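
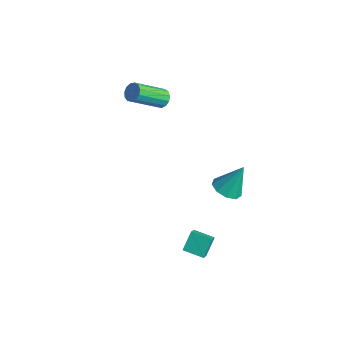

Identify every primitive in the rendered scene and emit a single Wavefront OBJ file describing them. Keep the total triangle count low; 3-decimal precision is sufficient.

v 2.751 0.08 -2.893
v 2.507 0.864 -2.074
v 3.753 0.605 -3.097
v 3.509 1.389 -2.278
v 3.171 -0.469 -2.242
v 2.927 0.315 -1.423
v 4.173 0.056 -2.446
v 3.929 0.84 -1.627
v -3.21 3.663 2.847
v -2.821 3.874 3.237
v -3.261 2.227 4.564
v -3.65 2.017 4.173
v -3.114 4.013 3.312
v -3.553 2.366 4.639
v -3.437 4.041 3.24
v -3.877 2.394 4.566
v -3.688 3.949 3.042
v -4.128 2.302 4.369
v -3.788 3.766 2.783
v -4.227 2.119 4.109
v -3.704 3.551 2.544
v -4.143 1.904 3.87
v -3.463 3.372 2.401
v -3.903 1.725 3.727
v -3.142 3.285 2.399
v -3.582 1.638 3.726
v -2.843 3.318 2.54
v -3.283 1.671 3.867
v -2.66 3.461 2.778
v -3.1 1.814 4.105
v -2.652 3.668 3.038
v -3.092 2.021 4.364
v 3.534 2.123 1.572
v 4.367 1.995 1.46
v 3.866 2.937 3.108
v 4.211 2.503 1.225
v 3.738 2.833 1.152
v 3.17 2.832 1.275
v 2.772 2.498 1.538
v 2.731 1.989 1.816
v 3.066 1.543 1.98
v 3.62 1.368 1.953
v 4.133 1.547 1.748
f 2 4 1
f 5 2 1
f 1 4 3
f 3 5 1
f 2 8 4
f 6 2 5
f 6 8 2
f 4 8 3
f 7 5 3
f 3 8 7
f 7 6 5
f 8 6 7
f 10 9 13
f 10 13 11
f 11 13 14
f 11 14 12
f 13 9 15
f 13 15 14
f 14 15 16
f 14 16 12
f 15 9 17
f 15 17 16
f 16 17 18
f 16 18 12
f 17 9 19
f 17 19 18
f 18 19 20
f 18 20 12
f 19 9 21
f 19 21 20
f 20 21 22
f 20 22 12
f 21 9 23
f 21 23 22
f 22 23 24
f 22 24 12
f 23 9 25
f 23 25 24
f 24 25 26
f 24 26 12
f 25 9 27
f 25 27 26
f 26 27 28
f 26 28 12
f 27 9 29
f 27 29 28
f 28 29 30
f 28 30 12
f 29 9 31
f 29 31 30
f 30 31 32
f 30 32 12
f 31 9 10
f 31 10 32
f 32 10 11
f 32 11 12
f 34 33 36
f 34 36 35
f 36 33 37
f 36 37 35
f 37 33 38
f 37 38 35
f 38 33 39
f 38 39 35
f 39 33 40
f 39 40 35
f 40 33 41
f 40 41 35
f 41 33 42
f 41 42 35
f 42 33 43
f 42 43 35
f 43 33 34
f 43 34 35



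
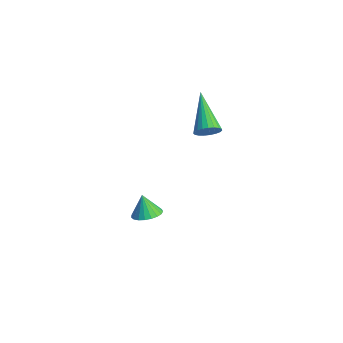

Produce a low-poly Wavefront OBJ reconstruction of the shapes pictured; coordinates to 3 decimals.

v -0.399 1.018 -3.399
v 0.262 1.135 -3.087
v -0.881 1.082 -2.401
v 0.169 1.421 -3.15
v -0.021 1.638 -3.256
v -0.277 1.748 -3.387
v -0.554 1.731 -3.52
v -0.805 1.591 -3.632
v -0.985 1.352 -3.703
v -1.063 1.055 -3.722
v -1.027 0.752 -3.685
v -0.882 0.495 -3.599
v -0.654 0.328 -3.478
v -0.381 0.28 -3.343
v -0.112 0.36 -3.218
v 0.108 0.554 -3.124
v 0.24 0.828 -3.078
v 1.088 3.278 2.733
v 1.438 3.363 3.262
v -0.648 4.122 3.747
v 1.475 3.593 3.134
v 1.445 3.769 2.936
v 1.353 3.86 2.704
v 1.216 3.851 2.476
v 1.056 3.742 2.293
v 0.902 3.554 2.186
v 0.78 3.318 2.173
v 0.711 3.075 2.257
v 0.707 2.867 2.424
v 0.769 2.73 2.644
v 0.887 2.689 2.879
v 1.039 2.749 3.089
v 1.199 2.901 3.237
v 1.34 3.118 3.298
f 2 1 4
f 2 4 3
f 4 1 5
f 4 5 3
f 5 1 6
f 5 6 3
f 6 1 7
f 6 7 3
f 7 1 8
f 7 8 3
f 8 1 9
f 8 9 3
f 9 1 10
f 9 10 3
f 10 1 11
f 10 11 3
f 11 1 12
f 11 12 3
f 12 1 13
f 12 13 3
f 13 1 14
f 13 14 3
f 14 1 15
f 14 15 3
f 15 1 16
f 15 16 3
f 16 1 17
f 16 17 3
f 17 1 2
f 17 2 3
f 19 18 21
f 19 21 20
f 21 18 22
f 21 22 20
f 22 18 23
f 22 23 20
f 23 18 24
f 23 24 20
f 24 18 25
f 24 25 20
f 25 18 26
f 25 26 20
f 26 18 27
f 26 27 20
f 27 18 28
f 27 28 20
f 28 18 29
f 28 29 20
f 29 18 30
f 29 30 20
f 30 18 31
f 30 31 20
f 31 18 32
f 31 32 20
f 32 18 33
f 32 33 20
f 33 18 34
f 33 34 20
f 34 18 19
f 34 19 20



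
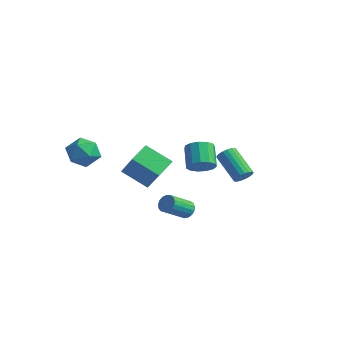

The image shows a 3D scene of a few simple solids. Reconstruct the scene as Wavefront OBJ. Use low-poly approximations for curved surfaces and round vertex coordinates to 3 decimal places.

v -1.027 -0.561 -3.581
v -2.541 -1.127 -2.582
v -1.212 0.792 -3.095
v -2.725 0.226 -2.095
v 0.225 -0.986 -1.925
v -1.288 -1.552 -0.925
v 0.041 0.367 -1.438
v -1.473 -0.199 -0.439
v 3.84 -2.826 -2.46
v 4.404 -3.013 -2.539
v 4.104 -4.322 -1.58
v 3.54 -4.134 -1.5
v 4.42 -2.846 -2.306
v 4.12 -4.155 -1.347
v 4.302 -2.674 -2.108
v 4.002 -3.983 -1.149
v 4.079 -2.537 -1.991
v 3.779 -3.846 -1.032
v 3.801 -2.466 -1.981
v 3.501 -3.775 -1.022
v 3.532 -2.477 -2.081
v 3.232 -3.786 -1.121
v 3.333 -2.568 -2.267
v 3.033 -3.877 -1.308
v 3.251 -2.719 -2.498
v 2.951 -4.027 -1.538
v 3.303 -2.893 -2.719
v 3.003 -4.202 -1.76
v 3.479 -3.052 -2.882
v 3.179 -4.361 -1.923
v 3.737 -3.16 -2.947
v 3.437 -4.468 -1.988
v 4.019 -3.19 -2.901
v 3.719 -4.499 -1.942
v 4.26 -3.138 -2.754
v 3.96 -4.446 -1.795
v 4.785 0.904 -1.134
v 5.149 0.911 -0.632
v 3.559 1.303 0.516
v 3.195 1.296 0.014
v 5.154 1.174 -0.715
v 3.564 1.566 0.433
v 5.086 1.383 -0.881
v 3.496 1.776 0.267
v 4.958 1.498 -1.097
v 3.368 1.891 0.051
v 4.796 1.495 -1.321
v 3.206 1.887 -0.173
v 4.632 1.375 -1.507
v 3.042 1.767 -0.359
v 4.498 1.161 -1.62
v 2.908 1.554 -0.471
v 4.421 0.897 -1.636
v 2.831 1.289 -0.488
v 4.416 0.634 -1.553
v 2.826 1.026 -0.405
v 4.484 0.424 -1.387
v 2.894 0.817 -0.239
v 4.612 0.309 -1.171
v 3.022 0.702 -0.023
v 4.774 0.313 -0.947
v 3.184 0.705 0.201
v 4.938 0.433 -0.761
v 3.348 0.825 0.387
v 5.072 0.646 -0.649
v 3.482 1.039 0.5
v -0.206 3.205 -3.174
v 0.427 3.143 -2.537
v -0.481 4.034 -1.549
v -1.114 4.095 -2.186
v 0.537 3.557 -2.809
v -0.37 4.447 -1.821
v 0.411 3.859 -3.196
v -0.496 4.749 -2.208
v 0.09 3.953 -3.577
v -0.818 4.844 -2.589
v -0.326 3.81 -3.829
v -1.233 4.7 -2.841
v -0.704 3.474 -3.874
v -1.611 4.365 -2.886
v -0.924 3.053 -3.696
v -1.831 3.944 -2.708
v -0.916 2.68 -3.353
v -1.823 3.571 -2.365
v -0.683 2.474 -2.952
v -1.59 3.364 -1.964
v -0.298 2.499 -2.622
v -1.205 3.39 -1.635
v 0.115 2.749 -2.468
v -0.792 3.64 -1.48
v -4.095 -3.12 -0.402
v -3.234 -2.986 -1.097
v -3.066 -4.134 0.677
v -2.205 -4 -0.018
v -2.581 -3.136 0.577
v -3.216 -2.509 -0.09
v -3.084 -4.611 -0.33
v -3.719 -3.984 -0.997
v -2.609 -3.908 -1.052
v -2.298 -2.996 -0.492
v -4.002 -4.124 0.072
v -3.691 -3.212 0.632
f 2 4 1
f 5 2 1
f 1 4 3
f 3 5 1
f 2 8 4
f 6 2 5
f 6 8 2
f 4 8 3
f 7 5 3
f 3 8 7
f 7 6 5
f 8 6 7
f 10 9 13
f 10 13 11
f 11 13 14
f 11 14 12
f 13 9 15
f 13 15 14
f 14 15 16
f 14 16 12
f 15 9 17
f 15 17 16
f 16 17 18
f 16 18 12
f 17 9 19
f 17 19 18
f 18 19 20
f 18 20 12
f 19 9 21
f 19 21 20
f 20 21 22
f 20 22 12
f 21 9 23
f 21 23 22
f 22 23 24
f 22 24 12
f 23 9 25
f 23 25 24
f 24 25 26
f 24 26 12
f 25 9 27
f 25 27 26
f 26 27 28
f 26 28 12
f 27 9 29
f 27 29 28
f 28 29 30
f 28 30 12
f 29 9 31
f 29 31 30
f 30 31 32
f 30 32 12
f 31 9 33
f 31 33 32
f 32 33 34
f 32 34 12
f 33 9 35
f 33 35 34
f 34 35 36
f 34 36 12
f 35 9 10
f 35 10 36
f 36 10 11
f 36 11 12
f 38 37 41
f 38 41 39
f 39 41 42
f 39 42 40
f 41 37 43
f 41 43 42
f 42 43 44
f 42 44 40
f 43 37 45
f 43 45 44
f 44 45 46
f 44 46 40
f 45 37 47
f 45 47 46
f 46 47 48
f 46 48 40
f 47 37 49
f 47 49 48
f 48 49 50
f 48 50 40
f 49 37 51
f 49 51 50
f 50 51 52
f 50 52 40
f 51 37 53
f 51 53 52
f 52 53 54
f 52 54 40
f 53 37 55
f 53 55 54
f 54 55 56
f 54 56 40
f 55 37 57
f 55 57 56
f 56 57 58
f 56 58 40
f 57 37 59
f 57 59 58
f 58 59 60
f 58 60 40
f 59 37 61
f 59 61 60
f 60 61 62
f 60 62 40
f 61 37 63
f 61 63 62
f 62 63 64
f 62 64 40
f 63 37 65
f 63 65 64
f 64 65 66
f 64 66 40
f 65 37 38
f 65 38 66
f 66 38 39
f 66 39 40
f 68 67 71
f 68 71 69
f 69 71 72
f 69 72 70
f 71 67 73
f 71 73 72
f 72 73 74
f 72 74 70
f 73 67 75
f 73 75 74
f 74 75 76
f 74 76 70
f 75 67 77
f 75 77 76
f 76 77 78
f 76 78 70
f 77 67 79
f 77 79 78
f 78 79 80
f 78 80 70
f 79 67 81
f 79 81 80
f 80 81 82
f 80 82 70
f 81 67 83
f 81 83 82
f 82 83 84
f 82 84 70
f 83 67 85
f 83 85 84
f 84 85 86
f 84 86 70
f 85 67 87
f 85 87 86
f 86 87 88
f 86 88 70
f 87 67 89
f 87 89 88
f 88 89 90
f 88 90 70
f 89 67 68
f 89 68 90
f 90 68 69
f 90 69 70
f 91 102 96
f 91 96 92
f 91 92 98
f 91 98 101
f 91 101 102
f 92 96 100
f 96 102 95
f 102 101 93
f 101 98 97
f 98 92 99
f 94 100 95
f 94 95 93
f 94 93 97
f 94 97 99
f 94 99 100
f 95 100 96
f 93 95 102
f 97 93 101
f 99 97 98
f 100 99 92



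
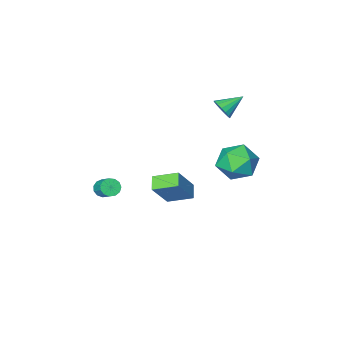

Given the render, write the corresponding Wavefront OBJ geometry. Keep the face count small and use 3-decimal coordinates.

v -0.888 -0.892 -3.903
v 0.288 -0.503 -2.244
v -1.933 0.085 -3.391
v -0.757 0.474 -1.732
v -0.463 -0.194 -4.368
v 0.713 0.195 -2.709
v -1.508 0.783 -3.856
v -0.332 1.172 -2.197
v 3.539 0.112 -1.587
v 3.776 -0.209 -1.181
v 3.859 0.706 -0.506
v 3.621 1.028 -0.913
v 4.018 -0.098 -1.361
v 4.1 0.817 -0.686
v 4.107 0.08 -1.613
v 4.19 0.995 -0.938
v 4.016 0.268 -1.857
v 4.099 1.183 -1.182
v 3.774 0.407 -2.015
v 3.856 1.322 -1.34
v 3.456 0.452 -2.038
v 3.539 1.367 -1.363
v 3.165 0.389 -1.917
v 3.248 1.304 -1.242
v 2.993 0.239 -1.692
v 3.075 1.154 -1.017
v 2.994 0.048 -1.434
v 3.076 0.963 -0.759
v 3.168 -0.122 -1.224
v 3.25 0.793 -0.549
v 3.459 -0.218 -1.13
v 3.542 0.697 -0.455
v -3.552 3.289 -1.251
v -2.75 2.469 -1.777
v -3.83 2.011 0.317
v -3.028 1.191 -0.209
v -2.6 2.285 0.251
v -2.429 3.075 -0.718
v -4.151 1.405 -0.742
v -3.98 2.195 -1.711
v -3.12 1.305 -1.462
v -2.162 1.849 -0.849
v -4.418 2.631 -0.611
v -3.46 3.175 0.002
v -3.303 0.649 2.446
v -2.989 0.447 3.05
v -4.537 0.791 3.134
v -2.952 0.785 3.048
v -2.995 1.091 2.908
v -3.108 1.297 2.662
v -3.266 1.354 2.367
v -3.433 1.25 2.09
v -3.57 1.008 1.894
v -3.646 0.684 1.825
v -3.643 0.352 1.898
v -3.562 0.088 2.096
v -3.422 -0.047 2.375
v -3.255 -0.023 2.67
v -3.099 0.156 2.913
f 2 4 1
f 5 2 1
f 1 4 3
f 3 5 1
f 2 8 4
f 6 2 5
f 6 8 2
f 4 8 3
f 7 5 3
f 3 8 7
f 7 6 5
f 8 6 7
f 10 9 13
f 10 13 11
f 11 13 14
f 11 14 12
f 13 9 15
f 13 15 14
f 14 15 16
f 14 16 12
f 15 9 17
f 15 17 16
f 16 17 18
f 16 18 12
f 17 9 19
f 17 19 18
f 18 19 20
f 18 20 12
f 19 9 21
f 19 21 20
f 20 21 22
f 20 22 12
f 21 9 23
f 21 23 22
f 22 23 24
f 22 24 12
f 23 9 25
f 23 25 24
f 24 25 26
f 24 26 12
f 25 9 27
f 25 27 26
f 26 27 28
f 26 28 12
f 27 9 29
f 27 29 28
f 28 29 30
f 28 30 12
f 29 9 31
f 29 31 30
f 30 31 32
f 30 32 12
f 31 9 10
f 31 10 32
f 32 10 11
f 32 11 12
f 33 44 38
f 33 38 34
f 33 34 40
f 33 40 43
f 33 43 44
f 34 38 42
f 38 44 37
f 44 43 35
f 43 40 39
f 40 34 41
f 36 42 37
f 36 37 35
f 36 35 39
f 36 39 41
f 36 41 42
f 37 42 38
f 35 37 44
f 39 35 43
f 41 39 40
f 42 41 34
f 46 45 48
f 46 48 47
f 48 45 49
f 48 49 47
f 49 45 50
f 49 50 47
f 50 45 51
f 50 51 47
f 51 45 52
f 51 52 47
f 52 45 53
f 52 53 47
f 53 45 54
f 53 54 47
f 54 45 55
f 54 55 47
f 55 45 56
f 55 56 47
f 56 45 57
f 56 57 47
f 57 45 58
f 57 58 47
f 58 45 59
f 58 59 47
f 59 45 46
f 59 46 47



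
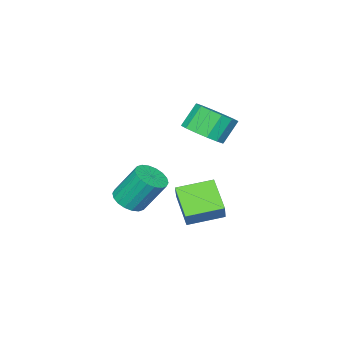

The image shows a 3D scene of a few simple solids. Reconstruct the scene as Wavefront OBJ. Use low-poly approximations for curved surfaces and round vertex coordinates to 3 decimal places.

v 1.585 1.866 -2.301
v 0.88 0.595 -1.309
v 0.194 2.893 -1.972
v -0.511 1.622 -0.98
v 2.151 2.318 -1.32
v 1.446 1.047 -0.328
v 0.76 3.345 -0.991
v 0.055 2.074 0.001
v 0.906 2.144 3.198
v 1.726 2.49 3.755
v 0.934 2.623 4.839
v 0.114 2.276 4.282
v 1.505 2.937 3.538
v 0.712 3.069 4.622
v 1.123 3.171 3.23
v 0.33 3.303 4.315
v 0.683 3.129 2.913
v -0.11 3.262 3.998
v 0.303 2.824 2.673
v -0.49 2.957 3.758
v 0.084 2.336 2.573
v -0.708 2.469 3.658
v 0.086 1.797 2.641
v -0.706 1.93 3.725
v 0.308 1.351 2.858
v -0.485 1.483 3.942
v 0.69 1.117 3.165
v -0.103 1.249 4.25
v 1.13 1.158 3.482
v 0.337 1.291 4.567
v 1.51 1.463 3.722
v 0.717 1.596 4.807
v 1.728 1.951 3.822
v 0.936 2.084 4.907
v 3.564 0.324 -0.462
v 4.294 0.117 -0.125
v 3.806 1.01 1.479
v 3.076 1.216 1.142
v 4.366 0.442 -0.285
v 3.878 1.335 1.32
v 4.279 0.744 -0.479
v 3.791 1.637 1.126
v 4.051 0.963 -0.67
v 3.563 1.856 0.935
v 3.726 1.055 -0.82
v 3.238 1.948 0.785
v 3.369 1.002 -0.899
v 2.881 1.895 0.706
v 3.051 0.815 -0.892
v 2.563 1.708 0.713
v 2.834 0.53 -0.799
v 2.346 1.423 0.805
v 2.762 0.205 -0.64
v 2.274 1.098 0.965
v 2.849 -0.097 -0.446
v 2.361 0.796 1.159
v 3.077 -0.316 -0.255
v 2.589 0.577 1.35
v 3.402 -0.408 -0.105
v 2.914 0.485 1.5
v 3.759 -0.355 -0.026
v 3.271 0.538 1.579
v 4.077 -0.168 -0.033
v 3.589 0.725 1.572
f 2 4 1
f 5 2 1
f 1 4 3
f 3 5 1
f 2 8 4
f 6 2 5
f 6 8 2
f 4 8 3
f 7 5 3
f 3 8 7
f 7 6 5
f 8 6 7
f 10 9 13
f 10 13 11
f 11 13 14
f 11 14 12
f 13 9 15
f 13 15 14
f 14 15 16
f 14 16 12
f 15 9 17
f 15 17 16
f 16 17 18
f 16 18 12
f 17 9 19
f 17 19 18
f 18 19 20
f 18 20 12
f 19 9 21
f 19 21 20
f 20 21 22
f 20 22 12
f 21 9 23
f 21 23 22
f 22 23 24
f 22 24 12
f 23 9 25
f 23 25 24
f 24 25 26
f 24 26 12
f 25 9 27
f 25 27 26
f 26 27 28
f 26 28 12
f 27 9 29
f 27 29 28
f 28 29 30
f 28 30 12
f 29 9 31
f 29 31 30
f 30 31 32
f 30 32 12
f 31 9 33
f 31 33 32
f 32 33 34
f 32 34 12
f 33 9 10
f 33 10 34
f 34 10 11
f 34 11 12
f 36 35 39
f 36 39 37
f 37 39 40
f 37 40 38
f 39 35 41
f 39 41 40
f 40 41 42
f 40 42 38
f 41 35 43
f 41 43 42
f 42 43 44
f 42 44 38
f 43 35 45
f 43 45 44
f 44 45 46
f 44 46 38
f 45 35 47
f 45 47 46
f 46 47 48
f 46 48 38
f 47 35 49
f 47 49 48
f 48 49 50
f 48 50 38
f 49 35 51
f 49 51 50
f 50 51 52
f 50 52 38
f 51 35 53
f 51 53 52
f 52 53 54
f 52 54 38
f 53 35 55
f 53 55 54
f 54 55 56
f 54 56 38
f 55 35 57
f 55 57 56
f 56 57 58
f 56 58 38
f 57 35 59
f 57 59 58
f 58 59 60
f 58 60 38
f 59 35 61
f 59 61 60
f 60 61 62
f 60 62 38
f 61 35 63
f 61 63 62
f 62 63 64
f 62 64 38
f 63 35 36
f 63 36 64
f 64 36 37
f 64 37 38



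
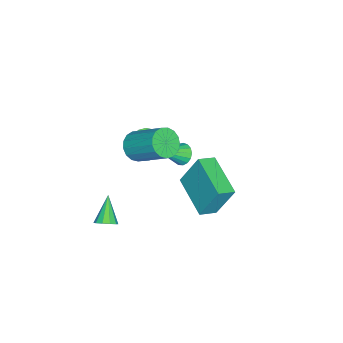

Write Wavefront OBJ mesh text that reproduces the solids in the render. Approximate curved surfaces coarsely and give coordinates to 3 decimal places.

v 1.726 -2.231 1.423
v 2.108 -2.744 1.45
v 2.376 -2.482 2.664
v 1.994 -1.969 2.637
v 2.315 -2.469 1.345
v 2.583 -2.206 2.558
v 2.336 -2.118 1.264
v 2.603 -1.855 2.478
v 2.162 -1.803 1.234
v 2.43 -1.54 2.448
v 1.851 -1.624 1.264
v 2.118 -1.361 2.478
v 1.499 -1.638 1.345
v 1.767 -1.375 2.558
v 1.22 -1.84 1.45
v 1.488 -1.578 2.664
v 1.102 -2.167 1.547
v 1.369 -1.904 2.76
v 1.181 -2.514 1.605
v 1.449 -2.251 2.818
v 1.434 -2.771 1.605
v 1.702 -2.508 2.818
v 1.779 -2.857 1.547
v 2.047 -2.594 2.76
v 0.174 -0.997 0.087
v 0.423 -1.265 -0.401
v 1.226 -1.743 1.033
v 0.574 -1.016 -0.373
v 0.633 -0.763 -0.24
v 0.586 -0.564 -0.031
v 0.446 -0.464 0.204
v 0.243 -0.486 0.413
v 0.024 -0.625 0.547
v -0.161 -0.85 0.575
v -0.269 -1.108 0.492
v -0.276 -1.341 0.316
v -0.179 -1.495 0.087
v -0.002 -1.535 -0.141
v 0.215 -1.452 -0.318
v 1.78 0.314 0.289
v 1.626 1.119 2.003
v 3.264 1.806 -0.279
v 3.111 2.611 1.435
v 2.449 -0.231 0.605
v 2.296 0.574 2.319
v 3.934 1.261 0.037
v 3.78 2.066 1.751
v 3.082 -2.02 3.087
v 3.846 -2.22 3.079
v 4.262 -0.68 4.286
v 3.498 -0.48 4.293
v 3.812 -1.982 2.787
v 4.228 -0.442 3.994
v 3.611 -1.753 2.564
v 4.026 -0.213 3.77
v 3.288 -1.585 2.46
v 3.704 -0.045 3.667
v 2.918 -1.516 2.5
v 3.334 0.024 3.707
v 2.586 -1.563 2.675
v 3.002 -0.024 3.882
v 2.368 -1.715 2.944
v 2.783 -0.175 4.15
v 2.313 -1.936 3.245
v 2.728 -0.397 4.452
v 2.434 -2.177 3.51
v 2.85 -0.637 4.717
v 2.704 -2.382 3.678
v 3.12 -0.842 4.885
v 3.061 -2.503 3.711
v 3.476 -0.964 4.918
v 3.422 -2.514 3.601
v 3.838 -0.975 4.807
v 3.706 -2.412 3.372
v 4.121 -0.872 4.579
v 4.137 -3.166 -2.191
v 4.405 -2.845 -1.819
v 3.083 -3.474 -1.169
v 4.18 -2.646 -1.99
v 3.939 -2.645 -2.238
v 3.773 -2.843 -2.468
v 3.747 -3.165 -2.593
v 3.869 -3.487 -2.564
v 4.093 -3.687 -2.392
v 4.335 -3.688 -2.144
v 4.5 -3.49 -1.914
v 4.527 -3.168 -1.79
f 2 1 5
f 2 5 3
f 3 5 6
f 3 6 4
f 5 1 7
f 5 7 6
f 6 7 8
f 6 8 4
f 7 1 9
f 7 9 8
f 8 9 10
f 8 10 4
f 9 1 11
f 9 11 10
f 10 11 12
f 10 12 4
f 11 1 13
f 11 13 12
f 12 13 14
f 12 14 4
f 13 1 15
f 13 15 14
f 14 15 16
f 14 16 4
f 15 1 17
f 15 17 16
f 16 17 18
f 16 18 4
f 17 1 19
f 17 19 18
f 18 19 20
f 18 20 4
f 19 1 21
f 19 21 20
f 20 21 22
f 20 22 4
f 21 1 23
f 21 23 22
f 22 23 24
f 22 24 4
f 23 1 2
f 23 2 24
f 24 2 3
f 24 3 4
f 26 25 28
f 26 28 27
f 28 25 29
f 28 29 27
f 29 25 30
f 29 30 27
f 30 25 31
f 30 31 27
f 31 25 32
f 31 32 27
f 32 25 33
f 32 33 27
f 33 25 34
f 33 34 27
f 34 25 35
f 34 35 27
f 35 25 36
f 35 36 27
f 36 25 37
f 36 37 27
f 37 25 38
f 37 38 27
f 38 25 39
f 38 39 27
f 39 25 26
f 39 26 27
f 41 43 40
f 44 41 40
f 40 43 42
f 42 44 40
f 41 47 43
f 45 41 44
f 45 47 41
f 43 47 42
f 46 44 42
f 42 47 46
f 46 45 44
f 47 45 46
f 49 48 52
f 49 52 50
f 50 52 53
f 50 53 51
f 52 48 54
f 52 54 53
f 53 54 55
f 53 55 51
f 54 48 56
f 54 56 55
f 55 56 57
f 55 57 51
f 56 48 58
f 56 58 57
f 57 58 59
f 57 59 51
f 58 48 60
f 58 60 59
f 59 60 61
f 59 61 51
f 60 48 62
f 60 62 61
f 61 62 63
f 61 63 51
f 62 48 64
f 62 64 63
f 63 64 65
f 63 65 51
f 64 48 66
f 64 66 65
f 65 66 67
f 65 67 51
f 66 48 68
f 66 68 67
f 67 68 69
f 67 69 51
f 68 48 70
f 68 70 69
f 69 70 71
f 69 71 51
f 70 48 72
f 70 72 71
f 71 72 73
f 71 73 51
f 72 48 74
f 72 74 73
f 73 74 75
f 73 75 51
f 74 48 49
f 74 49 75
f 75 49 50
f 75 50 51
f 77 76 79
f 77 79 78
f 79 76 80
f 79 80 78
f 80 76 81
f 80 81 78
f 81 76 82
f 81 82 78
f 82 76 83
f 82 83 78
f 83 76 84
f 83 84 78
f 84 76 85
f 84 85 78
f 85 76 86
f 85 86 78
f 86 76 87
f 86 87 78
f 87 76 77
f 87 77 78



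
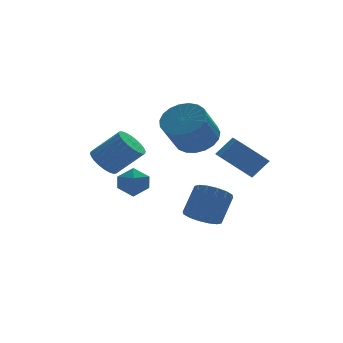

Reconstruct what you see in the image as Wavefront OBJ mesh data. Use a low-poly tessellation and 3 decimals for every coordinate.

v 0.844 2.067 -1.003
v 1.785 2.023 -0.454
v 0.916 1.249 0.972
v -0.024 1.293 0.423
v 1.624 2.428 -0.332
v 0.755 1.655 1.094
v 1.328 2.771 -0.326
v 0.459 1.998 1.1
v 0.948 2.993 -0.437
v 0.079 2.219 0.988
v 0.551 3.054 -0.646
v -0.318 2.28 0.779
v 0.204 2.945 -0.917
v -0.665 2.171 0.509
v -0.032 2.683 -1.202
v -0.901 1.91 0.223
v -0.116 2.315 -1.453
v -0.985 1.542 -0.028
v -0.035 1.905 -1.627
v -0.903 1.131 -0.201
v 0.199 1.522 -1.692
v -0.67 0.748 -0.266
v 0.544 1.233 -1.638
v -0.324 0.46 -0.212
v 0.942 1.089 -1.474
v 0.073 0.315 -0.049
v 1.322 1.113 -1.229
v 0.453 0.34 0.197
v 1.62 1.303 -0.945
v 0.751 0.529 0.481
v 1.784 1.625 -0.67
v 0.915 0.851 0.755
v -3.265 -2.563 -1.79
v -2.751 -3.169 -1.709
v -4.069 -3.131 -0.951
v -3.555 -3.737 -0.87
v -3.369 -3.015 -0.583
v -2.872 -2.664 -1.101
v -3.948 -3.636 -1.559
v -3.451 -3.285 -2.077
v -3.173 -3.833 -1.566
v -2.816 -3.449 -0.963
v -4.004 -2.851 -1.697
v -3.647 -2.467 -1.094
v 1.237 -2.008 -1.298
v 1.951 -1.783 -1.99
v 2.738 -1.707 -1.154
v 2.023 -1.932 -0.462
v 1.79 -1.374 -1.875
v 2.576 -1.299 -1.039
v 1.519 -1.092 -1.646
v 2.305 -1.016 -0.81
v 1.192 -0.99 -1.348
v 1.978 -0.914 -0.512
v 0.874 -1.09 -1.04
v 1.66 -1.014 -0.204
v 0.628 -1.372 -0.783
v 1.414 -1.296 0.053
v 0.502 -1.78 -0.628
v 1.289 -1.704 0.208
v 0.522 -2.233 -0.606
v 1.309 -2.157 0.23
v 0.684 -2.641 -0.721
v 1.47 -2.566 0.115
v 0.955 -2.924 -0.95
v 1.741 -2.848 -0.114
v 1.282 -3.026 -1.248
v 2.068 -2.95 -0.412
v 1.6 -2.926 -1.556
v 2.386 -2.85 -0.72
v 1.846 -2.644 -1.813
v 2.632 -2.568 -0.977
v 1.971 -2.236 -1.968
v 2.758 -2.16 -1.132
v -0.249 -2.373 -4.027
v 0.378 -2.975 -4.049
v 1.117 -2.249 -2.896
v 0.489 -1.647 -2.873
v 0.513 -2.656 -4.337
v 1.251 -1.93 -3.183
v 0.444 -2.26 -4.541
v 1.182 -1.535 -3.387
v 0.189 -1.895 -4.607
v 0.927 -1.169 -3.454
v -0.184 -1.658 -4.518
v 0.554 -0.932 -3.365
v -0.574 -1.612 -4.298
v 0.165 -0.887 -3.144
v -0.877 -1.771 -4.004
v -0.138 -1.045 -2.851
v -1.011 -2.09 -3.717
v -0.273 -1.364 -2.563
v -0.942 -2.485 -3.513
v -0.204 -1.76 -2.359
v -0.687 -2.851 -3.446
v 0.051 -2.125 -2.293
v -0.314 -3.088 -3.535
v 0.424 -2.362 -2.382
v 0.075 -3.133 -3.756
v 0.814 -2.408 -2.602
v -3.793 0.396 -1.464
v -3.225 0.342 -2.039
v -2.059 -0.05 -0.851
v -2.627 0.004 -0.276
v -3.203 0.648 -1.959
v -2.038 0.256 -0.771
v -3.271 0.914 -1.804
v -2.106 0.522 -0.616
v -3.419 1.102 -1.598
v -2.254 0.71 -0.409
v -3.624 1.183 -1.37
v -2.458 0.791 -0.182
v -3.854 1.143 -1.158
v -2.689 0.751 0.031
v -4.075 0.99 -0.991
v -2.91 0.598 0.197
v -4.253 0.747 -0.897
v -3.088 0.355 0.291
v -4.361 0.45 -0.889
v -3.195 0.058 0.299
v -4.382 0.144 -0.969
v -3.217 -0.248 0.219
v -4.314 -0.122 -1.124
v -3.149 -0.514 0.064
v -4.166 -0.31 -1.331
v -3.001 -0.702 -0.142
v -3.962 -0.391 -1.558
v -2.796 -0.783 -0.37
v -3.731 -0.351 -1.771
v -2.566 -0.743 -0.582
v -3.51 -0.198 -1.937
v -2.345 -0.59 -0.749
v -3.332 0.045 -2.031
v -2.167 -0.347 -0.843
f 2 1 5
f 2 5 3
f 3 5 6
f 3 6 4
f 5 1 7
f 5 7 6
f 6 7 8
f 6 8 4
f 7 1 9
f 7 9 8
f 8 9 10
f 8 10 4
f 9 1 11
f 9 11 10
f 10 11 12
f 10 12 4
f 11 1 13
f 11 13 12
f 12 13 14
f 12 14 4
f 13 1 15
f 13 15 14
f 14 15 16
f 14 16 4
f 15 1 17
f 15 17 16
f 16 17 18
f 16 18 4
f 17 1 19
f 17 19 18
f 18 19 20
f 18 20 4
f 19 1 21
f 19 21 20
f 20 21 22
f 20 22 4
f 21 1 23
f 21 23 22
f 22 23 24
f 22 24 4
f 23 1 25
f 23 25 24
f 24 25 26
f 24 26 4
f 25 1 27
f 25 27 26
f 26 27 28
f 26 28 4
f 27 1 29
f 27 29 28
f 28 29 30
f 28 30 4
f 29 1 31
f 29 31 30
f 30 31 32
f 30 32 4
f 31 1 2
f 31 2 32
f 32 2 3
f 32 3 4
f 33 44 38
f 33 38 34
f 33 34 40
f 33 40 43
f 33 43 44
f 34 38 42
f 38 44 37
f 44 43 35
f 43 40 39
f 40 34 41
f 36 42 37
f 36 37 35
f 36 35 39
f 36 39 41
f 36 41 42
f 37 42 38
f 35 37 44
f 39 35 43
f 41 39 40
f 42 41 34
f 46 45 49
f 46 49 47
f 47 49 50
f 47 50 48
f 49 45 51
f 49 51 50
f 50 51 52
f 50 52 48
f 51 45 53
f 51 53 52
f 52 53 54
f 52 54 48
f 53 45 55
f 53 55 54
f 54 55 56
f 54 56 48
f 55 45 57
f 55 57 56
f 56 57 58
f 56 58 48
f 57 45 59
f 57 59 58
f 58 59 60
f 58 60 48
f 59 45 61
f 59 61 60
f 60 61 62
f 60 62 48
f 61 45 63
f 61 63 62
f 62 63 64
f 62 64 48
f 63 45 65
f 63 65 64
f 64 65 66
f 64 66 48
f 65 45 67
f 65 67 66
f 66 67 68
f 66 68 48
f 67 45 69
f 67 69 68
f 68 69 70
f 68 70 48
f 69 45 71
f 69 71 70
f 70 71 72
f 70 72 48
f 71 45 73
f 71 73 72
f 72 73 74
f 72 74 48
f 73 45 46
f 73 46 74
f 74 46 47
f 74 47 48
f 76 75 79
f 76 79 77
f 77 79 80
f 77 80 78
f 79 75 81
f 79 81 80
f 80 81 82
f 80 82 78
f 81 75 83
f 81 83 82
f 82 83 84
f 82 84 78
f 83 75 85
f 83 85 84
f 84 85 86
f 84 86 78
f 85 75 87
f 85 87 86
f 86 87 88
f 86 88 78
f 87 75 89
f 87 89 88
f 88 89 90
f 88 90 78
f 89 75 91
f 89 91 90
f 90 91 92
f 90 92 78
f 91 75 93
f 91 93 92
f 92 93 94
f 92 94 78
f 93 75 95
f 93 95 94
f 94 95 96
f 94 96 78
f 95 75 97
f 95 97 96
f 96 97 98
f 96 98 78
f 97 75 99
f 97 99 98
f 98 99 100
f 98 100 78
f 99 75 76
f 99 76 100
f 100 76 77
f 100 77 78
f 102 101 105
f 102 105 103
f 103 105 106
f 103 106 104
f 105 101 107
f 105 107 106
f 106 107 108
f 106 108 104
f 107 101 109
f 107 109 108
f 108 109 110
f 108 110 104
f 109 101 111
f 109 111 110
f 110 111 112
f 110 112 104
f 111 101 113
f 111 113 112
f 112 113 114
f 112 114 104
f 113 101 115
f 113 115 114
f 114 115 116
f 114 116 104
f 115 101 117
f 115 117 116
f 116 117 118
f 116 118 104
f 117 101 119
f 117 119 118
f 118 119 120
f 118 120 104
f 119 101 121
f 119 121 120
f 120 121 122
f 120 122 104
f 121 101 123
f 121 123 122
f 122 123 124
f 122 124 104
f 123 101 125
f 123 125 124
f 124 125 126
f 124 126 104
f 125 101 127
f 125 127 126
f 126 127 128
f 126 128 104
f 127 101 129
f 127 129 128
f 128 129 130
f 128 130 104
f 129 101 131
f 129 131 130
f 130 131 132
f 130 132 104
f 131 101 133
f 131 133 132
f 132 133 134
f 132 134 104
f 133 101 102
f 133 102 134
f 134 102 103
f 134 103 104



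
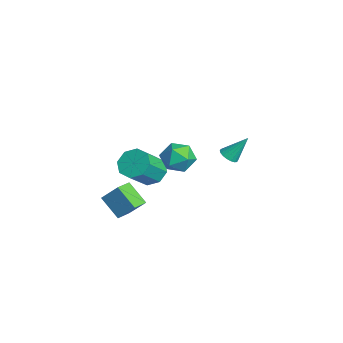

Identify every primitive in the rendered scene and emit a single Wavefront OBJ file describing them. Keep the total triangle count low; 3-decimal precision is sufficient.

v -1.995 -1.232 -3.825
v -1.326 -0.46 -3.627
v -0.357 -1.676 -2.158
v -1.025 -2.448 -2.355
v -1.976 -0.425 -3.169
v -1.007 -1.641 -1.7
v -2.637 -0.862 -3.095
v -1.667 -2.078 -1.625
v -2.922 -1.516 -3.449
v -1.952 -2.732 -1.979
v -2.663 -2.004 -4.022
v -1.694 -3.22 -2.553
v -2.013 -2.039 -4.48
v -1.044 -3.255 -3.011
v -1.353 -1.602 -4.555
v -0.383 -2.818 -3.085
v -1.068 -0.948 -4.201
v -0.098 -2.164 -2.731
v 1.161 -0.178 -1.476
v 1.721 0.404 -0.754
v 1.219 -1.564 -0.406
v 1.779 -0.982 0.316
v 0.739 -0.751 0.125
v 0.703 0.106 -0.537
v 2.237 -1.266 -0.623
v 2.201 -0.409 -1.285
v 2.386 -0.269 -0.227
v 1.46 0.049 0.235
v 1.48 -1.209 -1.395
v 0.554 -0.891 -0.933
v -1.414 3.157 -2.947
v -0.823 3.304 -3.142
v -1.206 4.203 -1.533
v -0.983 3.504 -3.267
v -1.228 3.636 -3.328
v -1.51 3.673 -3.314
v -1.773 3.608 -3.227
v -1.965 3.453 -3.084
v -2.048 3.24 -2.914
v -2.006 3.011 -2.751
v -1.846 2.81 -2.626
v -1.601 2.679 -2.565
v -1.319 2.642 -2.579
v -1.056 2.707 -2.667
v -0.864 2.862 -2.809
v -0.781 3.075 -2.979
v 3.096 -4.318 -3.703
v 2.041 -4.976 -2.68
v 2.371 -3.526 -3.94
v 1.316 -4.183 -2.917
v 3.624 -3.517 -2.643
v 2.569 -4.174 -1.62
v 2.899 -2.724 -2.88
v 1.844 -3.382 -1.857
f 2 1 5
f 2 5 3
f 3 5 6
f 3 6 4
f 5 1 7
f 5 7 6
f 6 7 8
f 6 8 4
f 7 1 9
f 7 9 8
f 8 9 10
f 8 10 4
f 9 1 11
f 9 11 10
f 10 11 12
f 10 12 4
f 11 1 13
f 11 13 12
f 12 13 14
f 12 14 4
f 13 1 15
f 13 15 14
f 14 15 16
f 14 16 4
f 15 1 17
f 15 17 16
f 16 17 18
f 16 18 4
f 17 1 2
f 17 2 18
f 18 2 3
f 18 3 4
f 19 30 24
f 19 24 20
f 19 20 26
f 19 26 29
f 19 29 30
f 20 24 28
f 24 30 23
f 30 29 21
f 29 26 25
f 26 20 27
f 22 28 23
f 22 23 21
f 22 21 25
f 22 25 27
f 22 27 28
f 23 28 24
f 21 23 30
f 25 21 29
f 27 25 26
f 28 27 20
f 32 31 34
f 32 34 33
f 34 31 35
f 34 35 33
f 35 31 36
f 35 36 33
f 36 31 37
f 36 37 33
f 37 31 38
f 37 38 33
f 38 31 39
f 38 39 33
f 39 31 40
f 39 40 33
f 40 31 41
f 40 41 33
f 41 31 42
f 41 42 33
f 42 31 43
f 42 43 33
f 43 31 44
f 43 44 33
f 44 31 45
f 44 45 33
f 45 31 46
f 45 46 33
f 46 31 32
f 46 32 33
f 48 50 47
f 51 48 47
f 47 50 49
f 49 51 47
f 48 54 50
f 52 48 51
f 52 54 48
f 50 54 49
f 53 51 49
f 49 54 53
f 53 52 51
f 54 52 53



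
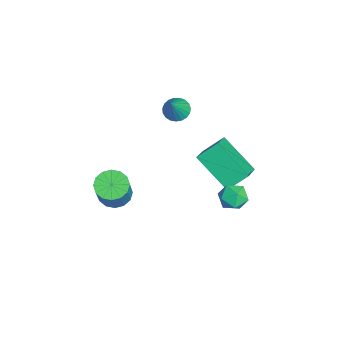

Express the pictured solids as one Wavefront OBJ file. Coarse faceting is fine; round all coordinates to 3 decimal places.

v -4.398 0.353 0.711
v -3.906 0.548 0.407
v -3.582 0.067 1.849
v -3.987 0.761 0.518
v -4.139 0.903 0.663
v -4.336 0.95 0.816
v -4.543 0.894 0.951
v -4.726 0.745 1.044
v -4.852 0.527 1.079
v -4.899 0.28 1.051
v -4.86 0.045 0.964
v -4.741 -0.137 0.833
v -4.562 -0.234 0.681
v -4.356 -0.229 0.534
v -4.156 -0.124 0.418
v -3.999 0.063 0.352
v -3.91 0.301 0.348
v -1.093 2.966 -2.201
v -0.448 3.048 -1.904
v -1.052 1.832 -1.976
v -0.407 1.914 -1.679
v -0.986 2.182 -1.356
v -1.011 2.883 -1.495
v -0.489 1.997 -2.385
v -0.514 2.698 -2.524
v -0.075 2.449 -2.018
v -0.381 2.564 -1.382
v -1.119 2.316 -2.498
v -1.425 2.431 -1.862
v -3.262 2.711 -3.49
v -4.415 1.499 -2.254
v -3.428 3.634 -2.741
v -4.581 2.422 -1.504
v -2.039 2.318 -2.736
v -3.192 1.106 -1.499
v -2.205 3.241 -1.986
v -3.358 2.029 -0.75
v -0.511 -2.445 -1.094
v -0.013 -2.832 -1.461
v 1.07 -2.982 0.166
v 0.571 -2.595 0.534
v 0.095 -2.472 -1.499
v 1.177 -2.622 0.128
v 0.04 -2.105 -1.429
v 1.123 -2.254 0.198
v -0.162 -1.829 -1.269
v 0.92 -1.978 0.358
v -0.458 -1.718 -1.062
v 0.624 -1.867 0.565
v -0.768 -1.802 -0.863
v 0.314 -1.952 0.764
v -1.01 -2.058 -0.726
v 0.073 -2.208 0.901
v -1.117 -2.418 -0.688
v -0.035 -2.568 0.939
v -1.063 -2.786 -0.758
v 0.02 -2.935 0.869
v -0.86 -3.062 -0.918
v 0.222 -3.211 0.709
v -0.564 -3.173 -1.125
v 0.518 -3.322 0.502
v -0.254 -3.088 -1.324
v 0.828 -3.238 0.303
f 2 1 4
f 2 4 3
f 4 1 5
f 4 5 3
f 5 1 6
f 5 6 3
f 6 1 7
f 6 7 3
f 7 1 8
f 7 8 3
f 8 1 9
f 8 9 3
f 9 1 10
f 9 10 3
f 10 1 11
f 10 11 3
f 11 1 12
f 11 12 3
f 12 1 13
f 12 13 3
f 13 1 14
f 13 14 3
f 14 1 15
f 14 15 3
f 15 1 16
f 15 16 3
f 16 1 17
f 16 17 3
f 17 1 2
f 17 2 3
f 18 29 23
f 18 23 19
f 18 19 25
f 18 25 28
f 18 28 29
f 19 23 27
f 23 29 22
f 29 28 20
f 28 25 24
f 25 19 26
f 21 27 22
f 21 22 20
f 21 20 24
f 21 24 26
f 21 26 27
f 22 27 23
f 20 22 29
f 24 20 28
f 26 24 25
f 27 26 19
f 31 33 30
f 34 31 30
f 30 33 32
f 32 34 30
f 31 37 33
f 35 31 34
f 35 37 31
f 33 37 32
f 36 34 32
f 32 37 36
f 36 35 34
f 37 35 36
f 39 38 42
f 39 42 40
f 40 42 43
f 40 43 41
f 42 38 44
f 42 44 43
f 43 44 45
f 43 45 41
f 44 38 46
f 44 46 45
f 45 46 47
f 45 47 41
f 46 38 48
f 46 48 47
f 47 48 49
f 47 49 41
f 48 38 50
f 48 50 49
f 49 50 51
f 49 51 41
f 50 38 52
f 50 52 51
f 51 52 53
f 51 53 41
f 52 38 54
f 52 54 53
f 53 54 55
f 53 55 41
f 54 38 56
f 54 56 55
f 55 56 57
f 55 57 41
f 56 38 58
f 56 58 57
f 57 58 59
f 57 59 41
f 58 38 60
f 58 60 59
f 59 60 61
f 59 61 41
f 60 38 62
f 60 62 61
f 61 62 63
f 61 63 41
f 62 38 39
f 62 39 63
f 63 39 40
f 63 40 41



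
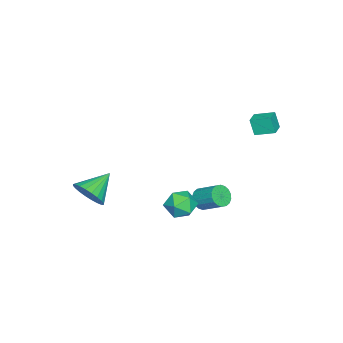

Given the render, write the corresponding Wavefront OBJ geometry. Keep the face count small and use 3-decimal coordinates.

v 0.695 0.658 -3.597
v 1.087 0.839 -4.028
v 1.377 1.863 -3.334
v 0.985 1.682 -2.903
v 0.854 0.957 -4.104
v 1.144 1.98 -3.411
v 0.59 1.015 -4.08
v 0.88 2.039 -3.387
v 0.347 1.003 -3.96
v 0.637 2.027 -3.267
v 0.173 0.922 -3.768
v 0.463 1.946 -3.075
v 0.102 0.79 -3.542
v 0.392 1.813 -2.849
v 0.148 0.631 -3.327
v 0.439 1.654 -2.634
v 0.303 0.477 -3.166
v 0.593 1.501 -2.472
v 0.536 0.36 -3.089
v 0.826 1.383 -2.396
v 0.8 0.301 -3.113
v 1.09 1.325 -2.42
v 1.043 0.313 -3.233
v 1.333 1.337 -2.54
v 1.217 0.394 -3.425
v 1.507 1.418 -2.732
v 1.288 0.527 -3.651
v 1.578 1.55 -2.958
v 1.241 0.686 -3.866
v 1.532 1.709 -3.173
v 3.793 -3.589 -2.287
v 4.341 -3.185 -1.714
v 2.587 -3.051 -1.513
v 4.298 -2.936 -1.953
v 4.178 -2.787 -2.243
v 4 -2.76 -2.539
v 3.79 -2.859 -2.798
v 3.58 -3.07 -2.978
v 3.403 -3.359 -3.053
v 3.285 -3.683 -3.012
v 3.245 -3.992 -2.86
v 3.288 -4.241 -2.621
v 3.407 -4.39 -2.331
v 3.586 -4.417 -2.035
v 3.796 -4.318 -1.777
v 4.005 -4.108 -1.596
v 4.182 -3.818 -1.521
v 4.3 -3.494 -1.562
v -2.809 2.132 -0.705
v -2.914 1.851 0.165
v -2.934 3.1 -0.407
v -3.039 2.819 0.462
v -1.981 2.201 -0.582
v -2.086 1.92 0.287
v -2.106 3.169 -0.285
v -2.211 2.888 0.585
v 2.459 0.595 -2.571
v 3.116 0.936 -2.947
v 3.244 0.204 -1.553
v 3.901 0.545 -1.929
v 3.302 1.03 -1.62
v 2.817 1.272 -2.249
v 3.543 -0.132 -2.251
v 3.058 0.11 -2.88
v 3.786 0.487 -2.749
v 3.638 1.205 -2.359
v 2.722 -0.065 -2.141
v 2.574 0.653 -1.751
f 2 1 5
f 2 5 3
f 3 5 6
f 3 6 4
f 5 1 7
f 5 7 6
f 6 7 8
f 6 8 4
f 7 1 9
f 7 9 8
f 8 9 10
f 8 10 4
f 9 1 11
f 9 11 10
f 10 11 12
f 10 12 4
f 11 1 13
f 11 13 12
f 12 13 14
f 12 14 4
f 13 1 15
f 13 15 14
f 14 15 16
f 14 16 4
f 15 1 17
f 15 17 16
f 16 17 18
f 16 18 4
f 17 1 19
f 17 19 18
f 18 19 20
f 18 20 4
f 19 1 21
f 19 21 20
f 20 21 22
f 20 22 4
f 21 1 23
f 21 23 22
f 22 23 24
f 22 24 4
f 23 1 25
f 23 25 24
f 24 25 26
f 24 26 4
f 25 1 27
f 25 27 26
f 26 27 28
f 26 28 4
f 27 1 29
f 27 29 28
f 28 29 30
f 28 30 4
f 29 1 2
f 29 2 30
f 30 2 3
f 30 3 4
f 32 31 34
f 32 34 33
f 34 31 35
f 34 35 33
f 35 31 36
f 35 36 33
f 36 31 37
f 36 37 33
f 37 31 38
f 37 38 33
f 38 31 39
f 38 39 33
f 39 31 40
f 39 40 33
f 40 31 41
f 40 41 33
f 41 31 42
f 41 42 33
f 42 31 43
f 42 43 33
f 43 31 44
f 43 44 33
f 44 31 45
f 44 45 33
f 45 31 46
f 45 46 33
f 46 31 47
f 46 47 33
f 47 31 48
f 47 48 33
f 48 31 32
f 48 32 33
f 50 52 49
f 53 50 49
f 49 52 51
f 51 53 49
f 50 56 52
f 54 50 53
f 54 56 50
f 52 56 51
f 55 53 51
f 51 56 55
f 55 54 53
f 56 54 55
f 57 68 62
f 57 62 58
f 57 58 64
f 57 64 67
f 57 67 68
f 58 62 66
f 62 68 61
f 68 67 59
f 67 64 63
f 64 58 65
f 60 66 61
f 60 61 59
f 60 59 63
f 60 63 65
f 60 65 66
f 61 66 62
f 59 61 68
f 63 59 67
f 65 63 64
f 66 65 58



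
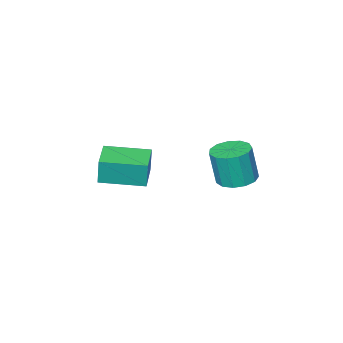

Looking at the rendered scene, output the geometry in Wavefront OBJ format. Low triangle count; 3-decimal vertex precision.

v -3.807 0.013 -4.605
v -2.906 -0.414 -4.77
v -2.673 -0.66 -2.86
v -3.573 -0.233 -2.695
v -2.811 0.144 -4.71
v -2.577 -0.102 -2.8
v -3.031 0.66 -4.617
v -2.798 0.414 -2.706
v -3.498 0.971 -4.52
v -3.265 0.725 -2.609
v -4.063 0.978 -4.45
v -3.829 0.732 -2.54
v -4.546 0.678 -4.429
v -4.313 0.432 -2.519
v -4.795 0.167 -4.465
v -4.562 -0.078 -2.554
v -4.73 -0.392 -4.545
v -4.497 -0.638 -2.634
v -4.372 -0.823 -4.644
v -4.138 -1.069 -2.734
v -3.834 -0.989 -4.731
v -3.601 -1.235 -2.82
v -3.288 -0.836 -4.778
v -3.055 -1.082 -2.868
v 1.739 -2.901 -3.069
v 1.748 -2.775 -1.675
v 0.151 -1.399 -3.196
v 0.16 -1.272 -1.801
v 2.82 -1.768 -3.179
v 2.829 -1.641 -1.784
v 1.232 -0.265 -3.305
v 1.241 -0.139 -1.911
f 2 1 5
f 2 5 3
f 3 5 6
f 3 6 4
f 5 1 7
f 5 7 6
f 6 7 8
f 6 8 4
f 7 1 9
f 7 9 8
f 8 9 10
f 8 10 4
f 9 1 11
f 9 11 10
f 10 11 12
f 10 12 4
f 11 1 13
f 11 13 12
f 12 13 14
f 12 14 4
f 13 1 15
f 13 15 14
f 14 15 16
f 14 16 4
f 15 1 17
f 15 17 16
f 16 17 18
f 16 18 4
f 17 1 19
f 17 19 18
f 18 19 20
f 18 20 4
f 19 1 21
f 19 21 20
f 20 21 22
f 20 22 4
f 21 1 23
f 21 23 22
f 22 23 24
f 22 24 4
f 23 1 2
f 23 2 24
f 24 2 3
f 24 3 4
f 26 28 25
f 29 26 25
f 25 28 27
f 27 29 25
f 26 32 28
f 30 26 29
f 30 32 26
f 28 32 27
f 31 29 27
f 27 32 31
f 31 30 29
f 32 30 31



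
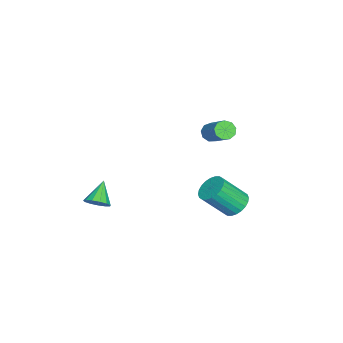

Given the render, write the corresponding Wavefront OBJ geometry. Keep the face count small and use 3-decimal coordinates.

v 2.936 3.006 -3.165
v 3.399 3.549 -2.904
v 3.907 2.497 -1.615
v 3.444 1.954 -1.875
v 3.149 3.61 -2.756
v 3.658 2.558 -1.467
v 2.867 3.579 -2.67
v 3.376 2.527 -1.381
v 2.595 3.461 -2.659
v 3.104 2.409 -1.37
v 2.375 3.273 -2.726
v 2.884 2.221 -1.437
v 2.241 3.045 -2.859
v 2.75 1.993 -1.57
v 2.212 2.81 -3.039
v 2.721 1.759 -1.749
v 2.293 2.606 -3.237
v 2.802 1.554 -1.948
v 2.473 2.463 -3.425
v 2.981 1.411 -2.136
v 2.722 2.402 -3.573
v 3.231 1.35 -2.284
v 3.004 2.433 -3.659
v 3.513 1.381 -2.37
v 3.276 2.551 -3.67
v 3.785 1.499 -2.381
v 3.496 2.739 -3.603
v 4.005 1.687 -2.314
v 3.63 2.967 -3.47
v 4.139 1.915 -2.181
v 3.659 3.201 -3.291
v 4.168 2.15 -2.001
v 3.578 3.406 -3.092
v 4.087 2.354 -1.803
v -1.968 0.747 -1.893
v -1.555 0.397 -2.038
v -0.42 1.303 -0.992
v -0.832 1.653 -0.847
v -1.567 0.693 -2.281
v -0.432 1.599 -1.235
v -1.767 1.014 -2.342
v -0.632 1.92 -1.296
v -2.061 1.21 -2.193
v -0.925 2.116 -1.147
v -2.311 1.19 -1.904
v -1.175 2.096 -0.858
v -2.4 0.962 -1.609
v -1.265 1.868 -0.563
v -2.287 0.633 -1.448
v -1.152 1.539 -0.401
v -2.025 0.358 -1.494
v -0.89 1.264 -0.448
v -1.736 0.265 -1.727
v -0.6 1.171 -0.681
v 2.895 -3.567 -4.32
v 3.331 -3.668 -3.835
v 1.905 -3.513 -3.42
v 3.309 -3.3 -3.882
v 3.156 -3.016 -4.067
v 2.92 -2.908 -4.333
v 2.676 -3.009 -4.595
v 2.502 -3.287 -4.77
v 2.452 -3.654 -4.802
v 2.544 -3.994 -4.681
v 2.747 -4.198 -4.446
v 2.997 -4.202 -4.17
v 3.215 -4.004 -3.943
f 2 1 5
f 2 5 3
f 3 5 6
f 3 6 4
f 5 1 7
f 5 7 6
f 6 7 8
f 6 8 4
f 7 1 9
f 7 9 8
f 8 9 10
f 8 10 4
f 9 1 11
f 9 11 10
f 10 11 12
f 10 12 4
f 11 1 13
f 11 13 12
f 12 13 14
f 12 14 4
f 13 1 15
f 13 15 14
f 14 15 16
f 14 16 4
f 15 1 17
f 15 17 16
f 16 17 18
f 16 18 4
f 17 1 19
f 17 19 18
f 18 19 20
f 18 20 4
f 19 1 21
f 19 21 20
f 20 21 22
f 20 22 4
f 21 1 23
f 21 23 22
f 22 23 24
f 22 24 4
f 23 1 25
f 23 25 24
f 24 25 26
f 24 26 4
f 25 1 27
f 25 27 26
f 26 27 28
f 26 28 4
f 27 1 29
f 27 29 28
f 28 29 30
f 28 30 4
f 29 1 31
f 29 31 30
f 30 31 32
f 30 32 4
f 31 1 33
f 31 33 32
f 32 33 34
f 32 34 4
f 33 1 2
f 33 2 34
f 34 2 3
f 34 3 4
f 36 35 39
f 36 39 37
f 37 39 40
f 37 40 38
f 39 35 41
f 39 41 40
f 40 41 42
f 40 42 38
f 41 35 43
f 41 43 42
f 42 43 44
f 42 44 38
f 43 35 45
f 43 45 44
f 44 45 46
f 44 46 38
f 45 35 47
f 45 47 46
f 46 47 48
f 46 48 38
f 47 35 49
f 47 49 48
f 48 49 50
f 48 50 38
f 49 35 51
f 49 51 50
f 50 51 52
f 50 52 38
f 51 35 53
f 51 53 52
f 52 53 54
f 52 54 38
f 53 35 36
f 53 36 54
f 54 36 37
f 54 37 38
f 56 55 58
f 56 58 57
f 58 55 59
f 58 59 57
f 59 55 60
f 59 60 57
f 60 55 61
f 60 61 57
f 61 55 62
f 61 62 57
f 62 55 63
f 62 63 57
f 63 55 64
f 63 64 57
f 64 55 65
f 64 65 57
f 65 55 66
f 65 66 57
f 66 55 67
f 66 67 57
f 67 55 56
f 67 56 57



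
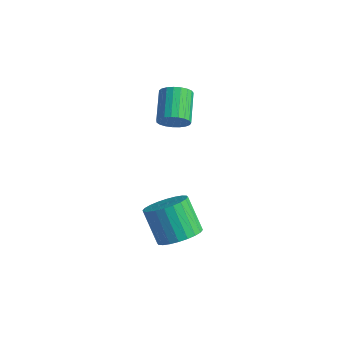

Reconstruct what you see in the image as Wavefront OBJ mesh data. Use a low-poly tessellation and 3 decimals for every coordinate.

v 1.173 0.514 1.317
v 1.541 0.393 1.912
v 0.696 1.485 2.658
v 0.327 1.606 2.063
v 1.701 0.605 1.783
v 0.856 1.697 2.528
v 1.77 0.801 1.573
v 0.924 1.894 2.319
v 1.735 0.947 1.319
v 0.889 2.04 2.065
v 1.603 1.019 1.065
v 0.758 2.112 1.81
v 1.397 1.003 0.854
v 0.551 2.096 1.6
v 1.152 0.903 0.723
v 0.306 1.995 1.469
v 0.91 0.735 0.696
v 0.065 1.828 1.441
v 0.714 0.529 0.775
v -0.131 1.622 1.521
v 0.598 0.32 0.948
v -0.248 1.413 1.694
v 0.58 0.145 1.185
v -0.265 1.238 1.931
v 0.665 0.034 1.445
v -0.18 1.126 2.191
v 0.838 0.005 1.683
v -0.007 1.098 2.429
v 1.069 0.065 1.857
v 0.224 1.157 2.603
v 1.318 0.202 1.938
v 0.472 1.294 2.684
v 3.273 -1.434 -3.532
v 3.865 -0.721 -3.214
v 2.859 -0.493 -1.851
v 2.267 -1.206 -2.168
v 3.619 -0.523 -3.429
v 2.612 -0.295 -2.066
v 3.319 -0.464 -3.66
v 2.313 -0.235 -2.296
v 3.013 -0.552 -3.871
v 2.007 -0.324 -2.507
v 2.747 -0.775 -4.031
v 1.74 -0.547 -2.667
v 2.56 -1.098 -4.114
v 1.554 -0.87 -2.75
v 2.482 -1.472 -4.109
v 1.476 -1.244 -2.745
v 2.525 -1.841 -4.016
v 1.518 -1.613 -2.652
v 2.681 -2.147 -3.849
v 1.675 -1.919 -2.486
v 2.928 -2.345 -3.634
v 1.921 -2.117 -2.271
v 3.227 -2.405 -3.404
v 2.221 -2.176 -2.04
v 3.533 -2.316 -3.193
v 2.527 -2.088 -1.829
v 3.8 -2.093 -3.033
v 2.793 -1.865 -1.669
v 3.986 -1.77 -2.95
v 2.98 -1.542 -1.586
v 4.064 -1.396 -2.955
v 3.058 -1.168 -1.591
v 4.022 -1.027 -3.048
v 3.015 -0.799 -1.684
f 2 1 5
f 2 5 3
f 3 5 6
f 3 6 4
f 5 1 7
f 5 7 6
f 6 7 8
f 6 8 4
f 7 1 9
f 7 9 8
f 8 9 10
f 8 10 4
f 9 1 11
f 9 11 10
f 10 11 12
f 10 12 4
f 11 1 13
f 11 13 12
f 12 13 14
f 12 14 4
f 13 1 15
f 13 15 14
f 14 15 16
f 14 16 4
f 15 1 17
f 15 17 16
f 16 17 18
f 16 18 4
f 17 1 19
f 17 19 18
f 18 19 20
f 18 20 4
f 19 1 21
f 19 21 20
f 20 21 22
f 20 22 4
f 21 1 23
f 21 23 22
f 22 23 24
f 22 24 4
f 23 1 25
f 23 25 24
f 24 25 26
f 24 26 4
f 25 1 27
f 25 27 26
f 26 27 28
f 26 28 4
f 27 1 29
f 27 29 28
f 28 29 30
f 28 30 4
f 29 1 31
f 29 31 30
f 30 31 32
f 30 32 4
f 31 1 2
f 31 2 32
f 32 2 3
f 32 3 4
f 34 33 37
f 34 37 35
f 35 37 38
f 35 38 36
f 37 33 39
f 37 39 38
f 38 39 40
f 38 40 36
f 39 33 41
f 39 41 40
f 40 41 42
f 40 42 36
f 41 33 43
f 41 43 42
f 42 43 44
f 42 44 36
f 43 33 45
f 43 45 44
f 44 45 46
f 44 46 36
f 45 33 47
f 45 47 46
f 46 47 48
f 46 48 36
f 47 33 49
f 47 49 48
f 48 49 50
f 48 50 36
f 49 33 51
f 49 51 50
f 50 51 52
f 50 52 36
f 51 33 53
f 51 53 52
f 52 53 54
f 52 54 36
f 53 33 55
f 53 55 54
f 54 55 56
f 54 56 36
f 55 33 57
f 55 57 56
f 56 57 58
f 56 58 36
f 57 33 59
f 57 59 58
f 58 59 60
f 58 60 36
f 59 33 61
f 59 61 60
f 60 61 62
f 60 62 36
f 61 33 63
f 61 63 62
f 62 63 64
f 62 64 36
f 63 33 65
f 63 65 64
f 64 65 66
f 64 66 36
f 65 33 34
f 65 34 66
f 66 34 35
f 66 35 36



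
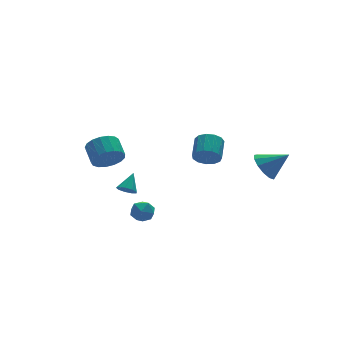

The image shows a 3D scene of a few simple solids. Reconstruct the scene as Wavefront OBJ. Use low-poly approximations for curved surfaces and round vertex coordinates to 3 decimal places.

v -2.809 2.798 1.099
v -1.996 2.933 0.627
v -1.838 4.016 1.208
v -2.651 3.882 1.681
v -2.311 3.122 0.359
v -2.152 4.206 0.94
v -2.74 3.238 0.26
v -2.581 4.322 0.841
v -3.184 3.252 0.354
v -3.026 4.336 0.935
v -3.543 3.163 0.619
v -3.384 4.247 1.2
v -3.734 2.99 0.994
v -3.575 4.074 1.575
v -3.713 2.773 1.393
v -3.554 3.857 1.974
v -3.485 2.562 1.725
v -3.326 3.646 2.306
v -3.102 2.405 1.913
v -2.943 3.489 2.494
v -2.652 2.338 1.915
v -2.494 3.421 2.496
v -2.238 2.376 1.731
v -2.08 3.46 2.312
v -1.956 2.511 1.401
v -1.797 3.595 1.983
v -1.868 2.712 1.003
v -1.71 3.796 1.584
v 2.719 1.978 0.139
v 3.201 2.028 -0.523
v 3.923 3.051 0.08
v 3.441 3.002 0.741
v 2.849 2.319 -0.596
v 3.571 3.342 0.007
v 2.456 2.502 -0.435
v 3.179 3.525 0.168
v 2.147 2.519 -0.093
v 2.869 3.542 0.51
v 2.019 2.364 0.323
v 2.741 3.387 0.926
v 2.113 2.086 0.681
v 2.836 3.11 1.284
v 2.4 1.775 0.866
v 3.122 2.798 1.469
v 2.788 1.528 0.82
v 3.51 2.551 1.423
v 3.154 1.424 0.558
v 3.876 2.447 1.161
v 3.382 1.496 0.163
v 4.104 2.519 0.766
v 3.399 1.721 -0.24
v 4.121 2.745 0.362
v -3.649 -2.844 1.14
v -3.232 -3.36 0.848
v -4.608 -3.4 0.752
v -4.191 -3.916 0.46
v -4.242 -3.856 1.181
v -3.65 -3.513 1.421
v -4.19 -3.247 0.179
v -3.598 -2.904 0.419
v -3.566 -3.61 0.254
v -3.598 -3.986 0.874
v -4.242 -2.774 0.726
v -4.274 -3.15 1.346
v 3.114 -3.429 2.124
v 3.781 -3.222 1.495
v 4.186 -4.051 3.056
v 3.744 -2.803 1.817
v 3.507 -2.583 2.237
v 3.145 -2.632 2.621
v 2.773 -2.934 2.847
v 2.51 -3.393 2.844
v 2.438 -3.864 2.612
v 2.581 -4.197 2.226
v 2.893 -4.286 1.807
v 3.275 -4.103 1.489
v 3.606 -3.706 1.373
v -3.918 -1.608 1.395
v -3.46 -1.8 1.137
v -3.242 -1.052 2.185
v -3.562 -1.463 0.988
v -3.832 -1.194 1.029
v -4.142 -1.118 1.241
v -4.347 -1.272 1.525
v -4.352 -1.584 1.748
v -4.154 -1.906 1.806
v -3.845 -2.09 1.671
v -3.571 -2.048 1.407
f 2 1 5
f 2 5 3
f 3 5 6
f 3 6 4
f 5 1 7
f 5 7 6
f 6 7 8
f 6 8 4
f 7 1 9
f 7 9 8
f 8 9 10
f 8 10 4
f 9 1 11
f 9 11 10
f 10 11 12
f 10 12 4
f 11 1 13
f 11 13 12
f 12 13 14
f 12 14 4
f 13 1 15
f 13 15 14
f 14 15 16
f 14 16 4
f 15 1 17
f 15 17 16
f 16 17 18
f 16 18 4
f 17 1 19
f 17 19 18
f 18 19 20
f 18 20 4
f 19 1 21
f 19 21 20
f 20 21 22
f 20 22 4
f 21 1 23
f 21 23 22
f 22 23 24
f 22 24 4
f 23 1 25
f 23 25 24
f 24 25 26
f 24 26 4
f 25 1 27
f 25 27 26
f 26 27 28
f 26 28 4
f 27 1 2
f 27 2 28
f 28 2 3
f 28 3 4
f 30 29 33
f 30 33 31
f 31 33 34
f 31 34 32
f 33 29 35
f 33 35 34
f 34 35 36
f 34 36 32
f 35 29 37
f 35 37 36
f 36 37 38
f 36 38 32
f 37 29 39
f 37 39 38
f 38 39 40
f 38 40 32
f 39 29 41
f 39 41 40
f 40 41 42
f 40 42 32
f 41 29 43
f 41 43 42
f 42 43 44
f 42 44 32
f 43 29 45
f 43 45 44
f 44 45 46
f 44 46 32
f 45 29 47
f 45 47 46
f 46 47 48
f 46 48 32
f 47 29 49
f 47 49 48
f 48 49 50
f 48 50 32
f 49 29 51
f 49 51 50
f 50 51 52
f 50 52 32
f 51 29 30
f 51 30 52
f 52 30 31
f 52 31 32
f 53 64 58
f 53 58 54
f 53 54 60
f 53 60 63
f 53 63 64
f 54 58 62
f 58 64 57
f 64 63 55
f 63 60 59
f 60 54 61
f 56 62 57
f 56 57 55
f 56 55 59
f 56 59 61
f 56 61 62
f 57 62 58
f 55 57 64
f 59 55 63
f 61 59 60
f 62 61 54
f 66 65 68
f 66 68 67
f 68 65 69
f 68 69 67
f 69 65 70
f 69 70 67
f 70 65 71
f 70 71 67
f 71 65 72
f 71 72 67
f 72 65 73
f 72 73 67
f 73 65 74
f 73 74 67
f 74 65 75
f 74 75 67
f 75 65 76
f 75 76 67
f 76 65 77
f 76 77 67
f 77 65 66
f 77 66 67
f 79 78 81
f 79 81 80
f 81 78 82
f 81 82 80
f 82 78 83
f 82 83 80
f 83 78 84
f 83 84 80
f 84 78 85
f 84 85 80
f 85 78 86
f 85 86 80
f 86 78 87
f 86 87 80
f 87 78 88
f 87 88 80
f 88 78 79
f 88 79 80



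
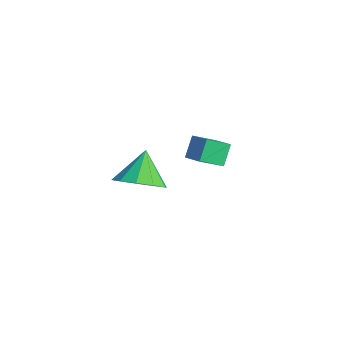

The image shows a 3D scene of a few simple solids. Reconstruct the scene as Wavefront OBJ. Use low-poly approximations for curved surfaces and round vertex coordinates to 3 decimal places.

v -3.38 3.434 -2.929
v -3.489 2.394 -2.227
v -2.554 3.571 -2.599
v -2.663 2.531 -1.896
v -2.977 2.869 -3.704
v -3.086 1.829 -3.001
v -2.151 3.006 -3.373
v -2.26 1.966 -2.671
v -0.297 -1.803 -0.609
v 0.277 -2.253 0.118
v -1.043 -1.077 0.429
v 0.565 -1.712 -0.052
v 0.524 -1.205 -0.436
v 0.17 -0.927 -0.885
v -0.363 -0.983 -1.229
v -0.87 -1.352 -1.336
v -1.158 -1.893 -1.166
v -1.118 -2.4 -0.782
v -0.763 -2.678 -0.333
v -0.231 -2.622 0.011
f 2 4 1
f 5 2 1
f 1 4 3
f 3 5 1
f 2 8 4
f 6 2 5
f 6 8 2
f 4 8 3
f 7 5 3
f 3 8 7
f 7 6 5
f 8 6 7
f 10 9 12
f 10 12 11
f 12 9 13
f 12 13 11
f 13 9 14
f 13 14 11
f 14 9 15
f 14 15 11
f 15 9 16
f 15 16 11
f 16 9 17
f 16 17 11
f 17 9 18
f 17 18 11
f 18 9 19
f 18 19 11
f 19 9 20
f 19 20 11
f 20 9 10
f 20 10 11



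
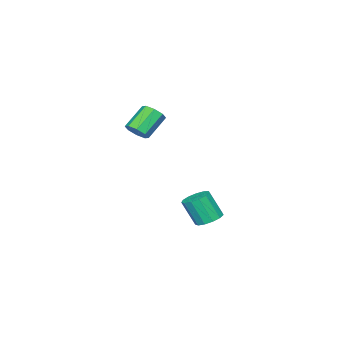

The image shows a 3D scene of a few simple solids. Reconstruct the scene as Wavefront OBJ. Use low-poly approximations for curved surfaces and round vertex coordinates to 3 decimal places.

v -1.629 2.741 -4.62
v -1.047 3.473 -4.363
v -0.748 2.61 -2.583
v -1.331 1.879 -2.84
v -1.551 3.616 -4.209
v -1.252 2.754 -2.429
v -2.08 3.482 -4.185
v -1.781 2.619 -2.405
v -2.466 3.113 -4.299
v -2.167 2.25 -2.52
v -2.587 2.625 -4.515
v -2.288 1.762 -2.736
v -2.403 2.175 -4.764
v -2.104 1.312 -2.985
v -1.974 1.904 -4.968
v -1.675 1.041 -3.188
v -1.436 1.899 -5.061
v -1.137 1.037 -3.281
v -0.958 2.162 -5.013
v -0.66 1.299 -3.234
v -0.694 2.609 -4.841
v -0.396 1.746 -3.062
v -0.727 3.097 -4.599
v -0.428 2.234 -2.819
v 1.806 -0.167 3.249
v 2.337 -0.361 3.883
v 0.886 -0.206 5.146
v 0.354 -0.013 4.511
v 2.307 0.279 3.77
v 0.855 0.434 5.033
v 1.983 0.658 3.352
v 0.531 0.812 4.614
v 1.555 0.553 2.873
v 0.104 0.707 4.135
v 1.274 0.026 2.614
v -0.177 0.181 3.877
v 1.305 -0.614 2.727
v -0.147 -0.459 3.99
v 1.629 -0.992 3.146
v 0.177 -0.838 4.408
v 2.056 -0.887 3.625
v 0.605 -0.733 4.887
f 2 1 5
f 2 5 3
f 3 5 6
f 3 6 4
f 5 1 7
f 5 7 6
f 6 7 8
f 6 8 4
f 7 1 9
f 7 9 8
f 8 9 10
f 8 10 4
f 9 1 11
f 9 11 10
f 10 11 12
f 10 12 4
f 11 1 13
f 11 13 12
f 12 13 14
f 12 14 4
f 13 1 15
f 13 15 14
f 14 15 16
f 14 16 4
f 15 1 17
f 15 17 16
f 16 17 18
f 16 18 4
f 17 1 19
f 17 19 18
f 18 19 20
f 18 20 4
f 19 1 21
f 19 21 20
f 20 21 22
f 20 22 4
f 21 1 23
f 21 23 22
f 22 23 24
f 22 24 4
f 23 1 2
f 23 2 24
f 24 2 3
f 24 3 4
f 26 25 29
f 26 29 27
f 27 29 30
f 27 30 28
f 29 25 31
f 29 31 30
f 30 31 32
f 30 32 28
f 31 25 33
f 31 33 32
f 32 33 34
f 32 34 28
f 33 25 35
f 33 35 34
f 34 35 36
f 34 36 28
f 35 25 37
f 35 37 36
f 36 37 38
f 36 38 28
f 37 25 39
f 37 39 38
f 38 39 40
f 38 40 28
f 39 25 41
f 39 41 40
f 40 41 42
f 40 42 28
f 41 25 26
f 41 26 42
f 42 26 27
f 42 27 28



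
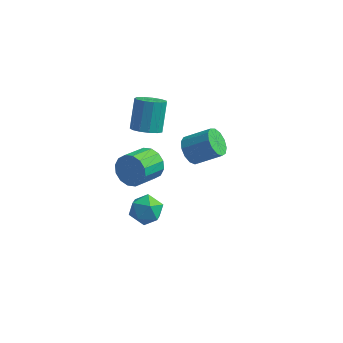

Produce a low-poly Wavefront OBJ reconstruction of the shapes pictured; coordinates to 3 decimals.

v -3.324 2.594 2.447
v -2.594 3.018 2.199
v -2.725 4.15 3.745
v -3.456 3.726 3.993
v -2.974 3.26 1.99
v -3.105 4.391 3.536
v -3.465 3.29 1.926
v -3.596 4.421 3.472
v -3.911 3.099 2.028
v -4.042 4.23 3.574
v -4.171 2.748 2.263
v -4.302 3.879 3.808
v -4.162 2.349 2.556
v -4.293 3.48 4.102
v -3.888 2.027 2.815
v -4.019 3.158 4.36
v -3.434 1.885 2.957
v -3.565 3.017 4.502
v -2.946 1.969 2.937
v -3.077 3.1 4.483
v -2.578 2.251 2.762
v -2.709 3.382 4.307
v -2.447 2.642 2.486
v -2.578 3.774 4.032
v -3.022 2.09 0.047
v -2.532 2.286 0.908
v -3.048 0.827 1.534
v -3.538 0.63 0.673
v -3.01 2.485 0.976
v -3.527 1.025 1.603
v -3.492 2.578 0.796
v -4.009 1.118 1.422
v -3.848 2.54 0.414
v -4.364 1.081 1.041
v -3.982 2.381 -0.066
v -4.499 0.922 0.561
v -3.859 2.145 -0.515
v -4.376 0.685 0.111
v -3.512 1.893 -0.814
v -4.028 0.434 -0.188
v -3.033 1.695 -0.883
v -3.55 0.235 -0.256
v -2.551 1.602 -0.702
v -3.068 0.142 -0.076
v -2.196 1.639 -0.321
v -2.712 0.18 0.306
v -2.061 1.798 0.159
v -2.578 0.339 0.786
v -2.184 2.035 0.609
v -2.701 0.575 1.235
v -0.474 1.443 2.735
v -0.022 0.859 2.255
v 1.345 1.153 3.186
v 0.894 1.737 3.665
v 0.036 1.298 2.032
v 1.403 1.592 2.963
v -0.068 1.783 2.032
v 1.299 2.077 2.962
v -0.301 2.16 2.254
v 1.066 2.454 3.185
v -0.588 2.309 2.63
v 0.779 2.603 3.561
v -0.84 2.183 3.038
v 0.528 2.477 3.969
v -0.975 1.823 3.351
v 0.393 2.116 4.281
v -0.951 1.341 3.467
v 0.417 1.635 4.398
v -0.775 0.892 3.351
v 0.592 1.186 4.282
v -0.504 0.618 3.039
v 0.863 0.912 3.97
v -0.223 0.606 2.631
v 1.144 0.9 3.562
v -3.062 2.023 -2.775
v -2.137 1.867 -3.25
v -3.823 1.033 -3.93
v -2.898 0.877 -4.405
v -3.078 0.464 -3.455
v -2.607 1.076 -2.741
v -3.353 1.824 -4.439
v -2.882 2.436 -3.725
v -2.317 1.743 -4.279
v -2.147 0.903 -3.67
v -3.813 1.997 -3.51
v -3.643 1.157 -2.901
f 2 1 5
f 2 5 3
f 3 5 6
f 3 6 4
f 5 1 7
f 5 7 6
f 6 7 8
f 6 8 4
f 7 1 9
f 7 9 8
f 8 9 10
f 8 10 4
f 9 1 11
f 9 11 10
f 10 11 12
f 10 12 4
f 11 1 13
f 11 13 12
f 12 13 14
f 12 14 4
f 13 1 15
f 13 15 14
f 14 15 16
f 14 16 4
f 15 1 17
f 15 17 16
f 16 17 18
f 16 18 4
f 17 1 19
f 17 19 18
f 18 19 20
f 18 20 4
f 19 1 21
f 19 21 20
f 20 21 22
f 20 22 4
f 21 1 23
f 21 23 22
f 22 23 24
f 22 24 4
f 23 1 2
f 23 2 24
f 24 2 3
f 24 3 4
f 26 25 29
f 26 29 27
f 27 29 30
f 27 30 28
f 29 25 31
f 29 31 30
f 30 31 32
f 30 32 28
f 31 25 33
f 31 33 32
f 32 33 34
f 32 34 28
f 33 25 35
f 33 35 34
f 34 35 36
f 34 36 28
f 35 25 37
f 35 37 36
f 36 37 38
f 36 38 28
f 37 25 39
f 37 39 38
f 38 39 40
f 38 40 28
f 39 25 41
f 39 41 40
f 40 41 42
f 40 42 28
f 41 25 43
f 41 43 42
f 42 43 44
f 42 44 28
f 43 25 45
f 43 45 44
f 44 45 46
f 44 46 28
f 45 25 47
f 45 47 46
f 46 47 48
f 46 48 28
f 47 25 49
f 47 49 48
f 48 49 50
f 48 50 28
f 49 25 26
f 49 26 50
f 50 26 27
f 50 27 28
f 52 51 55
f 52 55 53
f 53 55 56
f 53 56 54
f 55 51 57
f 55 57 56
f 56 57 58
f 56 58 54
f 57 51 59
f 57 59 58
f 58 59 60
f 58 60 54
f 59 51 61
f 59 61 60
f 60 61 62
f 60 62 54
f 61 51 63
f 61 63 62
f 62 63 64
f 62 64 54
f 63 51 65
f 63 65 64
f 64 65 66
f 64 66 54
f 65 51 67
f 65 67 66
f 66 67 68
f 66 68 54
f 67 51 69
f 67 69 68
f 68 69 70
f 68 70 54
f 69 51 71
f 69 71 70
f 70 71 72
f 70 72 54
f 71 51 73
f 71 73 72
f 72 73 74
f 72 74 54
f 73 51 52
f 73 52 74
f 74 52 53
f 74 53 54
f 75 86 80
f 75 80 76
f 75 76 82
f 75 82 85
f 75 85 86
f 76 80 84
f 80 86 79
f 86 85 77
f 85 82 81
f 82 76 83
f 78 84 79
f 78 79 77
f 78 77 81
f 78 81 83
f 78 83 84
f 79 84 80
f 77 79 86
f 81 77 85
f 83 81 82
f 84 83 76



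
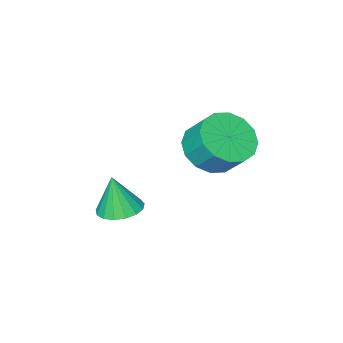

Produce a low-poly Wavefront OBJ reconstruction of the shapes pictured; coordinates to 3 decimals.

v 1.997 0.927 0.053
v 2.809 0.575 0.45
v 2.715 1.301 1.285
v 1.903 1.653 0.887
v 2.962 0.944 0.146
v 2.868 1.67 0.981
v 2.857 1.309 -0.183
v 2.763 2.035 0.652
v 2.521 1.571 -0.448
v 2.427 2.297 0.386
v 2.045 1.661 -0.58
v 1.951 2.387 0.255
v 1.556 1.554 -0.542
v 1.462 2.28 0.293
v 1.185 1.279 -0.345
v 1.091 2.005 0.49
v 1.032 0.91 -0.041
v 0.938 1.636 0.794
v 1.137 0.545 0.288
v 1.043 1.271 1.123
v 1.473 0.283 0.554
v 1.379 1.009 1.388
v 1.949 0.193 0.685
v 1.855 0.919 1.52
v 2.438 0.3 0.647
v 2.344 1.026 1.482
v 3.581 -1.45 -3.313
v 4.322 -1.29 -3.362
v 3.719 -1.67 -1.947
v 4.168 -0.968 -3.295
v 3.879 -0.756 -3.232
v 3.522 -0.703 -3.187
v 3.178 -0.822 -3.171
v 2.927 -1.084 -3.188
v 2.825 -1.431 -3.233
v 2.897 -1.782 -3.297
v 3.125 -2.057 -3.364
v 3.458 -2.193 -3.419
v 3.819 -2.159 -3.451
v 4.125 -1.963 -3.45
v 4.307 -1.649 -3.418
f 2 1 5
f 2 5 3
f 3 5 6
f 3 6 4
f 5 1 7
f 5 7 6
f 6 7 8
f 6 8 4
f 7 1 9
f 7 9 8
f 8 9 10
f 8 10 4
f 9 1 11
f 9 11 10
f 10 11 12
f 10 12 4
f 11 1 13
f 11 13 12
f 12 13 14
f 12 14 4
f 13 1 15
f 13 15 14
f 14 15 16
f 14 16 4
f 15 1 17
f 15 17 16
f 16 17 18
f 16 18 4
f 17 1 19
f 17 19 18
f 18 19 20
f 18 20 4
f 19 1 21
f 19 21 20
f 20 21 22
f 20 22 4
f 21 1 23
f 21 23 22
f 22 23 24
f 22 24 4
f 23 1 25
f 23 25 24
f 24 25 26
f 24 26 4
f 25 1 2
f 25 2 26
f 26 2 3
f 26 3 4
f 28 27 30
f 28 30 29
f 30 27 31
f 30 31 29
f 31 27 32
f 31 32 29
f 32 27 33
f 32 33 29
f 33 27 34
f 33 34 29
f 34 27 35
f 34 35 29
f 35 27 36
f 35 36 29
f 36 27 37
f 36 37 29
f 37 27 38
f 37 38 29
f 38 27 39
f 38 39 29
f 39 27 40
f 39 40 29
f 40 27 41
f 40 41 29
f 41 27 28
f 41 28 29



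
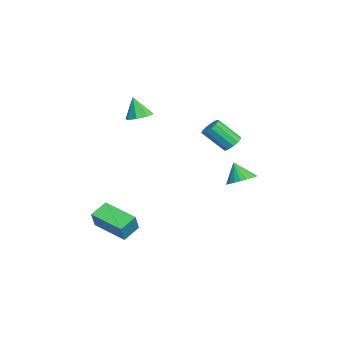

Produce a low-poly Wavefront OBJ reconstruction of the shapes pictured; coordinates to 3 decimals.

v -3.842 -2.126 3.241
v -3.354 -2.816 3.154
v -4.138 -2.514 4.659
v -3.019 -2.3 3.365
v -3.166 -1.682 3.504
v -3.709 -1.323 3.489
v -4.33 -1.435 3.328
v -4.664 -1.951 3.117
v -4.518 -2.57 2.978
v -3.975 -2.928 2.993
v -0.055 3.046 2.559
v 0.313 2.623 2.194
v 0.144 1.37 3.475
v -0.225 1.794 3.841
v 0.555 2.813 2.412
v 0.386 1.56 3.693
v 0.604 3.078 2.677
v 0.434 1.825 3.958
v 0.443 3.332 2.905
v 0.273 2.079 4.186
v 0.124 3.496 3.023
v -0.046 2.243 4.304
v -0.252 3.517 2.994
v -0.422 2.264 4.275
v -0.565 3.389 2.827
v -0.735 2.136 4.108
v -0.717 3.152 2.575
v -0.886 1.899 3.856
v -0.658 2.881 2.318
v -0.828 1.628 3.599
v -0.408 2.663 2.138
v -0.577 1.41 3.419
v -0.046 2.567 2.092
v -0.215 1.314 3.373
v -2.765 3.738 -1.485
v -1.95 3.282 -1.313
v -3.275 3.282 -0.275
v -1.881 3.612 -1.16
v -1.947 3.962 -1.056
v -2.138 4.277 -1.018
v -2.424 4.511 -1.05
v -2.762 4.627 -1.149
v -3.101 4.607 -1.299
v -3.388 4.455 -1.477
v -3.58 4.194 -1.657
v -3.649 3.863 -1.81
v -3.582 3.514 -1.914
v -3.392 3.198 -1.952
v -3.106 2.965 -1.92
v -2.768 2.849 -1.821
v -2.429 2.869 -1.671
v -2.142 3.021 -1.493
v 1.532 -4.624 -2.993
v 0.776 -3.838 -2.425
v 2.849 -2.971 -3.528
v 2.093 -2.185 -2.96
v 2.207 -4.795 -1.86
v 1.451 -4.009 -1.292
v 3.524 -3.142 -2.395
v 2.768 -2.356 -1.827
f 2 1 4
f 2 4 3
f 4 1 5
f 4 5 3
f 5 1 6
f 5 6 3
f 6 1 7
f 6 7 3
f 7 1 8
f 7 8 3
f 8 1 9
f 8 9 3
f 9 1 10
f 9 10 3
f 10 1 2
f 10 2 3
f 12 11 15
f 12 15 13
f 13 15 16
f 13 16 14
f 15 11 17
f 15 17 16
f 16 17 18
f 16 18 14
f 17 11 19
f 17 19 18
f 18 19 20
f 18 20 14
f 19 11 21
f 19 21 20
f 20 21 22
f 20 22 14
f 21 11 23
f 21 23 22
f 22 23 24
f 22 24 14
f 23 11 25
f 23 25 24
f 24 25 26
f 24 26 14
f 25 11 27
f 25 27 26
f 26 27 28
f 26 28 14
f 27 11 29
f 27 29 28
f 28 29 30
f 28 30 14
f 29 11 31
f 29 31 30
f 30 31 32
f 30 32 14
f 31 11 33
f 31 33 32
f 32 33 34
f 32 34 14
f 33 11 12
f 33 12 34
f 34 12 13
f 34 13 14
f 36 35 38
f 36 38 37
f 38 35 39
f 38 39 37
f 39 35 40
f 39 40 37
f 40 35 41
f 40 41 37
f 41 35 42
f 41 42 37
f 42 35 43
f 42 43 37
f 43 35 44
f 43 44 37
f 44 35 45
f 44 45 37
f 45 35 46
f 45 46 37
f 46 35 47
f 46 47 37
f 47 35 48
f 47 48 37
f 48 35 49
f 48 49 37
f 49 35 50
f 49 50 37
f 50 35 51
f 50 51 37
f 51 35 52
f 51 52 37
f 52 35 36
f 52 36 37
f 54 56 53
f 57 54 53
f 53 56 55
f 55 57 53
f 54 60 56
f 58 54 57
f 58 60 54
f 56 60 55
f 59 57 55
f 55 60 59
f 59 58 57
f 60 58 59



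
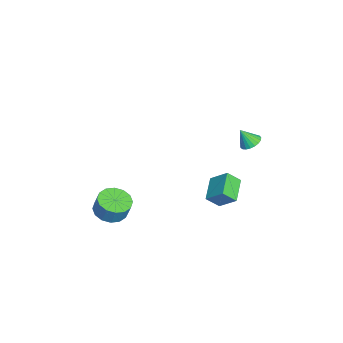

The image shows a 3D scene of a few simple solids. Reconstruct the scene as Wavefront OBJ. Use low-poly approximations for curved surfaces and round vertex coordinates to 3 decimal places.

v 1.288 3.579 2.995
v 1.838 3.368 2.878
v 1.272 3.041 3.885
v 1.888 3.577 3.005
v 1.835 3.786 3.13
v 1.687 3.959 3.232
v 1.47 4.067 3.293
v 1.222 4.09 3.302
v 0.985 4.024 3.258
v 0.801 3.882 3.169
v 0.701 3.687 3.049
v 0.702 3.474 2.921
v 0.805 3.278 2.804
v 0.992 3.135 2.721
v 1.229 3.068 2.686
v 1.477 3.09 2.703
v 1.692 3.196 2.771
v 1.121 -3.429 -2.61
v 1.953 -3.804 -2.721
v 2.212 -3.527 -1.721
v 1.379 -3.151 -1.61
v 2.003 -3.351 -2.86
v 2.261 -3.074 -1.859
v 1.816 -2.919 -2.931
v 2.075 -2.642 -1.93
v 1.443 -2.623 -2.917
v 1.702 -2.346 -1.916
v 0.984 -2.543 -2.82
v 1.242 -2.266 -1.819
v 0.561 -2.7 -2.667
v 0.82 -2.423 -1.667
v 0.288 -3.053 -2.499
v 0.547 -2.776 -1.499
v 0.239 -3.506 -2.361
v 0.497 -3.229 -1.36
v 0.425 -3.938 -2.29
v 0.684 -3.661 -1.289
v 0.798 -4.234 -2.304
v 1.057 -3.957 -1.303
v 1.258 -4.314 -2.401
v 1.516 -4.037 -1.4
v 1.68 -4.157 -2.553
v 1.939 -3.88 -1.553
v -0.858 1.59 -1.581
v -0.429 2.457 -0.775
v -1.005 2.288 -2.254
v -0.575 3.155 -1.447
v 0.515 1.385 -2.093
v 0.945 2.252 -1.286
v 0.369 2.083 -2.765
v 0.798 2.95 -1.959
f 2 1 4
f 2 4 3
f 4 1 5
f 4 5 3
f 5 1 6
f 5 6 3
f 6 1 7
f 6 7 3
f 7 1 8
f 7 8 3
f 8 1 9
f 8 9 3
f 9 1 10
f 9 10 3
f 10 1 11
f 10 11 3
f 11 1 12
f 11 12 3
f 12 1 13
f 12 13 3
f 13 1 14
f 13 14 3
f 14 1 15
f 14 15 3
f 15 1 16
f 15 16 3
f 16 1 17
f 16 17 3
f 17 1 2
f 17 2 3
f 19 18 22
f 19 22 20
f 20 22 23
f 20 23 21
f 22 18 24
f 22 24 23
f 23 24 25
f 23 25 21
f 24 18 26
f 24 26 25
f 25 26 27
f 25 27 21
f 26 18 28
f 26 28 27
f 27 28 29
f 27 29 21
f 28 18 30
f 28 30 29
f 29 30 31
f 29 31 21
f 30 18 32
f 30 32 31
f 31 32 33
f 31 33 21
f 32 18 34
f 32 34 33
f 33 34 35
f 33 35 21
f 34 18 36
f 34 36 35
f 35 36 37
f 35 37 21
f 36 18 38
f 36 38 37
f 37 38 39
f 37 39 21
f 38 18 40
f 38 40 39
f 39 40 41
f 39 41 21
f 40 18 42
f 40 42 41
f 41 42 43
f 41 43 21
f 42 18 19
f 42 19 43
f 43 19 20
f 43 20 21
f 45 47 44
f 48 45 44
f 44 47 46
f 46 48 44
f 45 51 47
f 49 45 48
f 49 51 45
f 47 51 46
f 50 48 46
f 46 51 50
f 50 49 48
f 51 49 50

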